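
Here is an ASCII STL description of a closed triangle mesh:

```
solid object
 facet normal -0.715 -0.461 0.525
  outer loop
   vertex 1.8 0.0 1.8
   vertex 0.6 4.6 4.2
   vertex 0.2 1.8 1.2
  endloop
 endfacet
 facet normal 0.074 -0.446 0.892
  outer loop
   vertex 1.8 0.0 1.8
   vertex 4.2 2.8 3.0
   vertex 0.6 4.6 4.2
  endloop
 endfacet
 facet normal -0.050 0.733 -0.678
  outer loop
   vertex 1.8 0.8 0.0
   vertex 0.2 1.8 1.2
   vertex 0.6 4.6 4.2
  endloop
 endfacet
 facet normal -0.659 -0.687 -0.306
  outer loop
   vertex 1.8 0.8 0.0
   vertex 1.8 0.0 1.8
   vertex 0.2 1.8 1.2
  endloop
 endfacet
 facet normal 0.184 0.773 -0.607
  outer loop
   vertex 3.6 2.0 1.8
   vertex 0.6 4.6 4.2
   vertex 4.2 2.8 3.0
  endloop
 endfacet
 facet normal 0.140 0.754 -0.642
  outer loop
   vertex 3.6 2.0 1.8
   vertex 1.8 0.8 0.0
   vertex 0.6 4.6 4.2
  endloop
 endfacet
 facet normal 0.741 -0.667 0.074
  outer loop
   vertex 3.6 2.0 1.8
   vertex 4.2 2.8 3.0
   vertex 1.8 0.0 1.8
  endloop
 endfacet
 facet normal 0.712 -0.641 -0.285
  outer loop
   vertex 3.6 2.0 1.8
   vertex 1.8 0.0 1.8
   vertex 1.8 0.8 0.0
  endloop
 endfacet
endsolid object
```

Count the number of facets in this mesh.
8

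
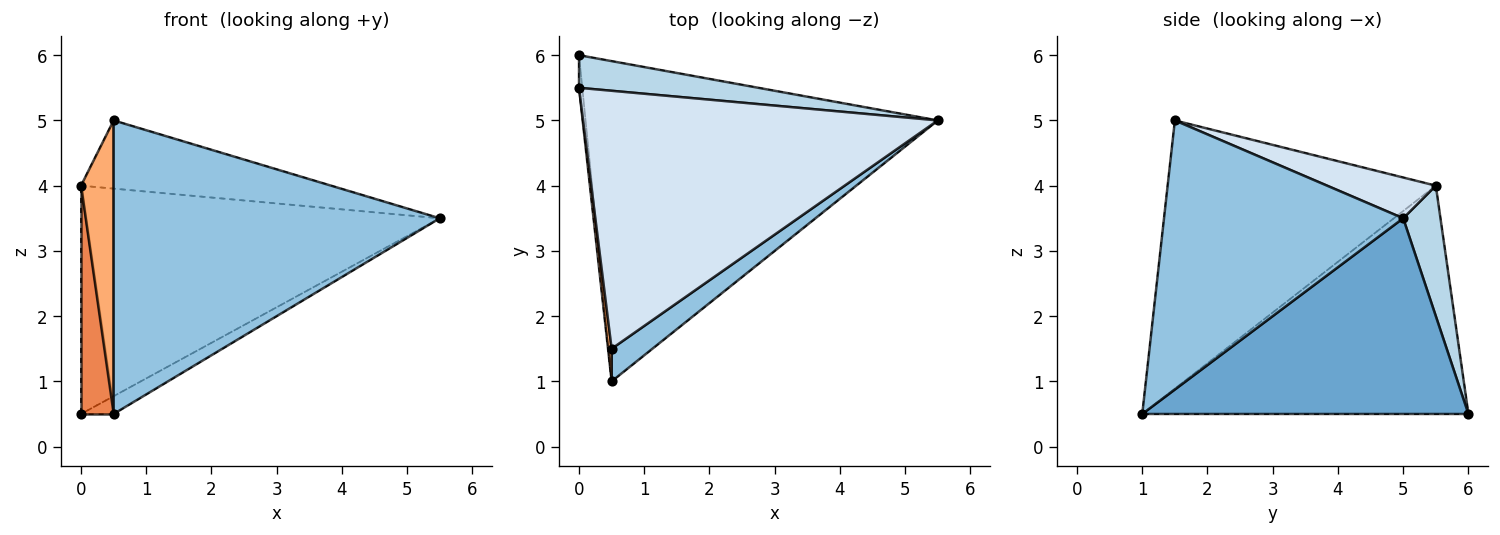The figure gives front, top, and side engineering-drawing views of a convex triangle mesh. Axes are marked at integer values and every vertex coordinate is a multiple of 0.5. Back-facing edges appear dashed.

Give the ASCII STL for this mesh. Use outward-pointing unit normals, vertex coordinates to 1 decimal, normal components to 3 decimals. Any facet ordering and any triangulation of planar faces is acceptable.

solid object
 facet normal 0.485 0.049 -0.873
  outer loop
   vertex 0.5 1.0 0.5
   vertex 0.0 6.0 0.5
   vertex 5.5 5.0 3.5
  endloop
 endfacet
 facet normal 0.589 -0.803 0.089
  outer loop
   vertex 0.5 1.5 5.0
   vertex 0.5 1.0 0.5
   vertex 5.5 5.0 3.5
  endloop
 endfacet
 facet normal 0.102 0.985 0.141
  outer loop
   vertex 0.0 5.5 4.0
   vertex 5.5 5.0 3.5
   vertex 0.0 6.0 0.5
  endloop
 endfacet
 facet normal 0.110 0.254 0.961
  outer loop
   vertex 0.0 5.5 4.0
   vertex 0.5 1.5 5.0
   vertex 5.5 5.0 3.5
  endloop
 endfacet
 facet normal -0.995 -0.099 -0.014
  outer loop
   vertex 0.0 5.5 4.0
   vertex 0.0 6.0 0.5
   vertex 0.5 1.0 0.5
  endloop
 endfacet
 facet normal -0.993 -0.121 0.013
  outer loop
   vertex 0.0 5.5 4.0
   vertex 0.5 1.0 0.5
   vertex 0.5 1.5 5.0
  endloop
 endfacet
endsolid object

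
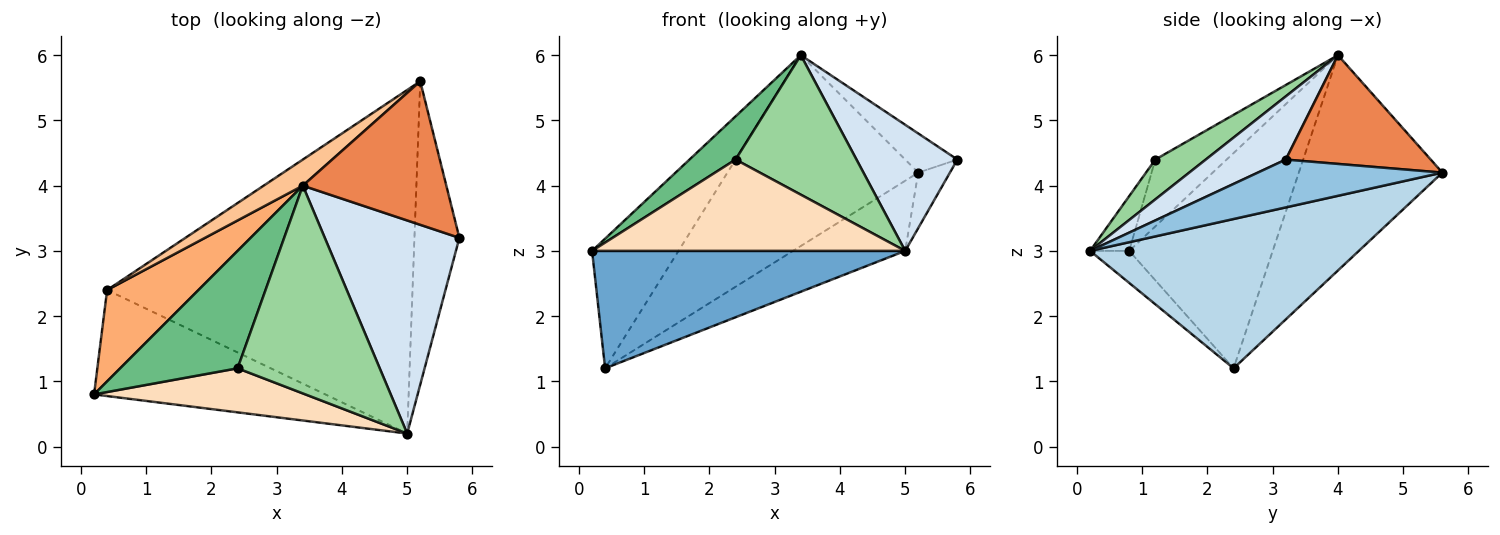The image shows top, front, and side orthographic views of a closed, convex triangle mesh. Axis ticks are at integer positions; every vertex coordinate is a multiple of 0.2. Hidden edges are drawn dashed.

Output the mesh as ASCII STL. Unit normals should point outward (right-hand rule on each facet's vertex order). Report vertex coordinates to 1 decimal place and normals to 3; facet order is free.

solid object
 facet normal -0.092 -0.739 -0.667
  outer loop
   vertex 0.4 2.4 1.2
   vertex 5.0 0.2 3.0
   vertex 0.2 0.8 3.0
  endloop
 endfacet
 facet normal 0.723 0.124 -0.679
  outer loop
   vertex 5.2 5.6 4.2
   vertex 5.8 3.2 4.4
   vertex 5.0 0.2 3.0
  endloop
 endfacet
 facet normal 0.432 0.180 -0.884
  outer loop
   vertex 5.2 5.6 4.2
   vertex 5.0 0.2 3.0
   vertex 0.4 2.4 1.2
  endloop
 endfacet
 facet normal 0.375 -0.472 0.798
  outer loop
   vertex 3.4 4.0 6.0
   vertex 5.0 0.2 3.0
   vertex 5.8 3.2 4.4
  endloop
 endfacet
 facet normal 0.590 0.212 0.779
  outer loop
   vertex 3.4 4.0 6.0
   vertex 5.8 3.2 4.4
   vertex 5.2 5.6 4.2
  endloop
 endfacet
 facet normal -0.805 0.485 0.342
  outer loop
   vertex 3.4 4.0 6.0
   vertex 0.4 2.4 1.2
   vertex 0.2 0.8 3.0
  endloop
 endfacet
 facet normal -0.598 0.794 0.109
  outer loop
   vertex 3.4 4.0 6.0
   vertex 5.2 5.6 4.2
   vertex 0.4 2.4 1.2
  endloop
 endfacet
 facet normal -0.112 -0.895 0.432
  outer loop
   vertex 2.4 1.2 4.4
   vertex 0.2 0.8 3.0
   vertex 5.0 0.2 3.0
  endloop
 endfacet
 facet normal -0.471 -0.305 0.828
  outer loop
   vertex 2.4 1.2 4.4
   vertex 3.4 4.0 6.0
   vertex 0.2 0.8 3.0
  endloop
 endfacet
 facet normal 0.227 -0.543 0.809
  outer loop
   vertex 2.4 1.2 4.4
   vertex 5.0 0.2 3.0
   vertex 3.4 4.0 6.0
  endloop
 endfacet
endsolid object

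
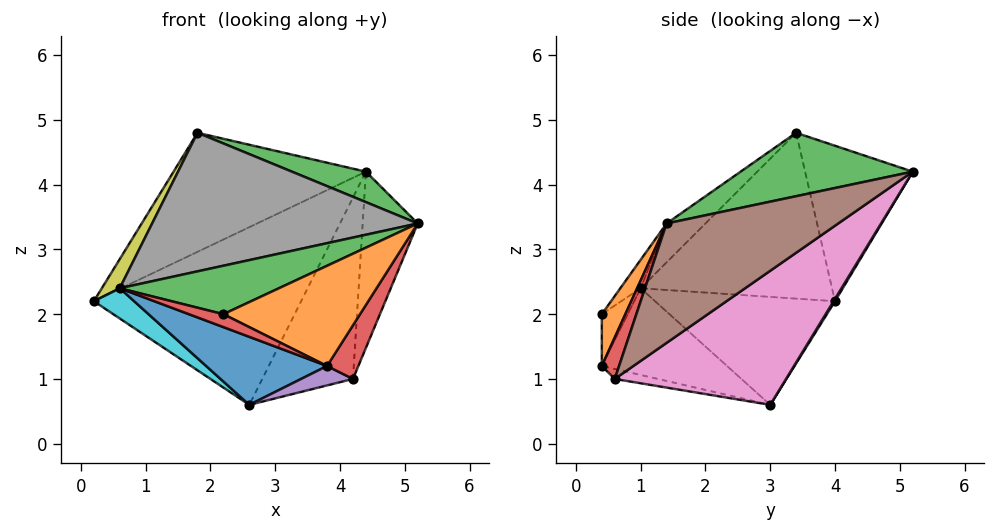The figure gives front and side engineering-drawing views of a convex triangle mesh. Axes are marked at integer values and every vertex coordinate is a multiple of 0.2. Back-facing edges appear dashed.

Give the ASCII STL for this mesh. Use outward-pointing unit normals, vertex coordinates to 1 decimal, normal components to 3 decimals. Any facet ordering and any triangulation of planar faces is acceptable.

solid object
 facet normal 0.006 0.852 -0.524
  outer loop
   vertex 2.6 3.0 0.6
   vertex 0.2 4.0 2.2
   vertex 4.4 5.2 4.2
  endloop
 endfacet
 facet normal -0.436 0.780 0.449
  outer loop
   vertex 1.8 3.4 4.8
   vertex 4.4 5.2 4.2
   vertex 0.2 4.0 2.2
  endloop
 endfacet
 facet normal 0.309 -0.133 0.942
  outer loop
   vertex 1.8 3.4 4.8
   vertex 5.2 1.4 3.4
   vertex 4.4 5.2 4.2
  endloop
 endfacet
 facet normal 0.481 -0.872 0.090
  outer loop
   vertex 4.2 0.6 1.0
   vertex 5.2 1.4 3.4
   vertex 3.8 0.4 1.2
  endloop
 endfacet
 facet normal -0.281 -0.337 -0.899
  outer loop
   vertex 4.2 0.6 1.0
   vertex 3.8 0.4 1.2
   vertex 2.6 3.0 0.6
  endloop
 endfacet
 facet normal 0.852 0.273 -0.446
  outer loop
   vertex 4.2 0.6 1.0
   vertex 4.4 5.2 4.2
   vertex 5.2 1.4 3.4
  endloop
 endfacet
 facet normal 0.715 0.378 -0.588
  outer loop
   vertex 4.2 0.6 1.0
   vertex 2.6 3.0 0.6
   vertex 4.4 5.2 4.2
  endloop
 endfacet
 facet normal -0.099 -0.678 0.728
  outer loop
   vertex 0.6 1.0 2.4
   vertex 5.2 1.4 3.4
   vertex 1.8 3.4 4.8
  endloop
 endfacet
 facet normal -0.857 -0.080 0.509
  outer loop
   vertex 0.6 1.0 2.4
   vertex 1.8 3.4 4.8
   vertex 0.2 4.0 2.2
  endloop
 endfacet
 facet normal -0.587 -0.132 -0.799
  outer loop
   vertex 0.6 1.0 2.4
   vertex 0.2 4.0 2.2
   vertex 2.6 3.0 0.6
  endloop
 endfacet
 facet normal -0.386 -0.373 -0.844
  outer loop
   vertex 0.6 1.0 2.4
   vertex 2.6 3.0 0.6
   vertex 3.8 0.4 1.2
  endloop
 endfacet
 facet normal 0.161 -0.933 0.322
  outer loop
   vertex 2.2 0.4 2.0
   vertex 3.8 0.4 1.2
   vertex 5.2 1.4 3.4
  endloop
 endfacet
 facet normal -0.091 -0.708 0.700
  outer loop
   vertex 2.2 0.4 2.0
   vertex 5.2 1.4 3.4
   vertex 0.6 1.0 2.4
  endloop
 endfacet
 facet normal -0.384 -0.512 -0.768
  outer loop
   vertex 2.2 0.4 2.0
   vertex 0.6 1.0 2.4
   vertex 3.8 0.4 1.2
  endloop
 endfacet
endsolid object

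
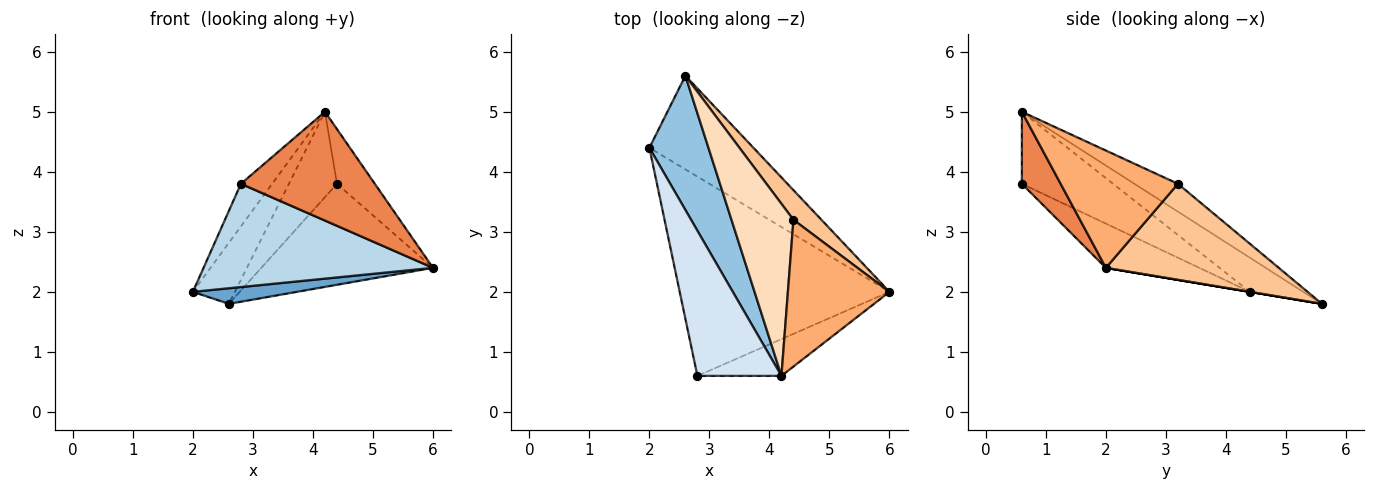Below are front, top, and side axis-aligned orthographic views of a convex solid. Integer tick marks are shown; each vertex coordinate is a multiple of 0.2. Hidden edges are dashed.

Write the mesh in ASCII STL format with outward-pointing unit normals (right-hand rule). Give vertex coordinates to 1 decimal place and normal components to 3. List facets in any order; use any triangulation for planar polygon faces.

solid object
 facet normal 0.000 -0.164 -0.986
  outer loop
   vertex 2.6 5.6 1.8
   vertex 6.0 2.0 2.4
   vertex 2.0 4.4 2.0
  endloop
 endfacet
 facet normal -0.465 0.367 0.806
  outer loop
   vertex 2.6 5.6 1.8
   vertex 2.0 4.4 2.0
   vertex 4.2 0.6 5.0
  endloop
 endfacet
 facet normal -0.184 -0.452 -0.873
  outer loop
   vertex 2.8 0.6 3.8
   vertex 2.0 4.4 2.0
   vertex 6.0 2.0 2.4
  endloop
 endfacet
 facet normal -0.635 0.217 0.741
  outer loop
   vertex 2.8 0.6 3.8
   vertex 4.2 0.6 5.0
   vertex 2.0 4.4 2.0
  endloop
 endfacet
 facet normal 0.265 -0.914 -0.309
  outer loop
   vertex 2.8 0.6 3.8
   vertex 6.0 2.0 2.4
   vertex 4.2 0.6 5.0
  endloop
 endfacet
 facet normal 0.734 0.237 0.636
  outer loop
   vertex 4.4 3.2 3.8
   vertex 4.2 0.6 5.0
   vertex 6.0 2.0 2.4
  endloop
 endfacet
 facet normal 0.695 0.690 0.203
  outer loop
   vertex 4.4 3.2 3.8
   vertex 6.0 2.0 2.4
   vertex 2.6 5.6 1.8
  endloop
 endfacet
 facet normal -0.374 0.412 0.831
  outer loop
   vertex 4.4 3.2 3.8
   vertex 2.6 5.6 1.8
   vertex 4.2 0.6 5.0
  endloop
 endfacet
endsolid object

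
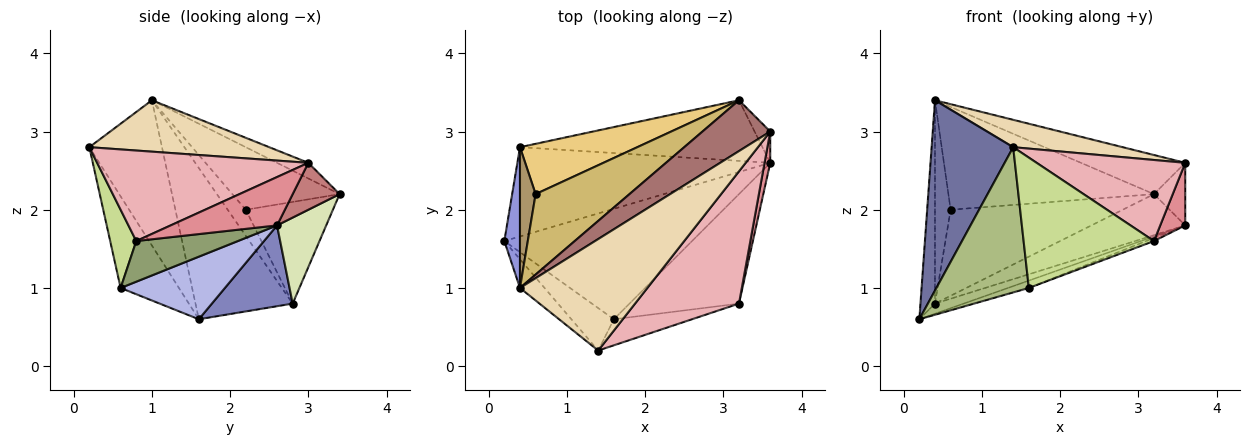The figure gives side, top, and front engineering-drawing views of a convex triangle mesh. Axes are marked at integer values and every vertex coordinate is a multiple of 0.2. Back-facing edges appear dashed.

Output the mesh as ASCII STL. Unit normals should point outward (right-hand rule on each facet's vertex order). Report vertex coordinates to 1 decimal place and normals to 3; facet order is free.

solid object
 facet normal -0.661 -0.742 -0.112
  outer loop
   vertex 0.4 1.0 3.4
   vertex 0.2 1.6 0.6
   vertex 1.4 0.2 2.8
  endloop
 endfacet
 facet normal 0.303 0.107 -0.947
  outer loop
   vertex 0.4 2.8 0.8
   vertex 3.6 2.6 1.8
   vertex 0.2 1.6 0.6
  endloop
 endfacet
 facet normal -0.984 0.147 0.102
  outer loop
   vertex 0.4 2.8 0.8
   vertex 0.2 1.6 0.6
   vertex 0.4 1.0 3.4
  endloop
 endfacet
 facet normal 0.316 0.063 -0.947
  outer loop
   vertex 1.6 0.6 1.0
   vertex 0.2 1.6 0.6
   vertex 3.6 2.6 1.8
  endloop
 endfacet
 facet normal 0.348 0.027 -0.937
  outer loop
   vertex 1.6 0.6 1.0
   vertex 3.6 2.6 1.8
   vertex 3.2 0.8 1.6
  endloop
 endfacet
 facet normal -0.518 -0.821 -0.240
  outer loop
   vertex 1.6 0.6 1.0
   vertex 1.4 0.2 2.8
   vertex 0.2 1.6 0.6
  endloop
 endfacet
 facet normal 0.192 -0.962 -0.192
  outer loop
   vertex 1.6 0.6 1.0
   vertex 3.2 0.8 1.6
   vertex 1.4 0.2 2.8
  endloop
 endfacet
 facet normal 0.282 0.538 -0.794
  outer loop
   vertex 3.2 3.4 2.2
   vertex 3.6 2.6 1.8
   vertex 0.4 2.8 0.8
  endloop
 endfacet
 facet normal -0.688 0.596 0.413
  outer loop
   vertex 0.6 2.2 2.0
   vertex 0.4 2.8 0.8
   vertex 0.4 1.0 3.4
  endloop
 endfacet
 facet normal -0.380 0.728 0.570
  outer loop
   vertex 0.6 2.2 2.0
   vertex 0.4 1.0 3.4
   vertex 3.2 3.4 2.2
  endloop
 endfacet
 facet normal -0.401 0.791 0.462
  outer loop
   vertex 0.6 2.2 2.0
   vertex 3.2 3.4 2.2
   vertex 0.4 2.8 0.8
  endloop
 endfacet
 facet normal 0.365 -0.222 0.904
  outer loop
   vertex 3.6 3.0 2.6
   vertex 0.4 1.0 3.4
   vertex 1.4 0.2 2.8
  endloop
 endfacet
 facet normal -0.180 0.600 0.780
  outer loop
   vertex 3.6 3.0 2.6
   vertex 3.2 3.4 2.2
   vertex 0.4 1.0 3.4
  endloop
 endfacet
 facet normal 0.802 0.535 -0.267
  outer loop
   vertex 3.6 3.0 2.6
   vertex 3.6 2.6 1.8
   vertex 3.2 3.4 2.2
  endloop
 endfacet
 facet normal 0.967 -0.228 0.114
  outer loop
   vertex 3.6 3.0 2.6
   vertex 3.2 0.8 1.6
   vertex 3.6 2.6 1.8
  endloop
 endfacet
 facet normal 0.596 -0.420 0.685
  outer loop
   vertex 3.6 3.0 2.6
   vertex 1.4 0.2 2.8
   vertex 3.2 0.8 1.6
  endloop
 endfacet
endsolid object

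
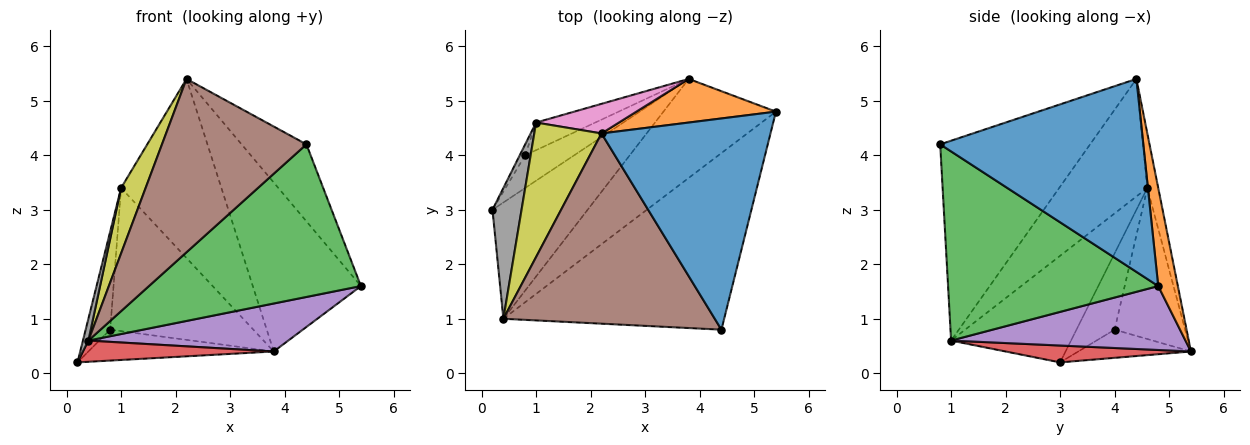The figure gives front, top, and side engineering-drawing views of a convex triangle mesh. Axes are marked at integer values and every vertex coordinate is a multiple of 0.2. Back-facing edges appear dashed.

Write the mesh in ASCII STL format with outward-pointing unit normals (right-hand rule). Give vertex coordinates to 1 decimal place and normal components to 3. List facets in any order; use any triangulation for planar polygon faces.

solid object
 facet normal 0.732 0.234 0.641
  outer loop
   vertex 2.2 4.4 5.4
   vertex 4.4 0.8 4.2
   vertex 5.4 4.8 1.6
  endloop
 endfacet
 facet normal 0.173 0.954 0.246
  outer loop
   vertex 3.8 5.4 0.4
   vertex 2.2 4.4 5.4
   vertex 5.4 4.8 1.6
  endloop
 endfacet
 facet normal 0.544 -0.549 -0.635
  outer loop
   vertex 0.4 1.0 0.6
   vertex 5.4 4.8 1.6
   vertex 4.4 0.8 4.2
  endloop
 endfacet
 facet normal 0.172 -0.177 -0.969
  outer loop
   vertex 0.4 1.0 0.6
   vertex 0.2 3.0 0.2
   vertex 3.8 5.4 0.4
  endloop
 endfacet
 facet normal 0.455 -0.388 -0.801
  outer loop
   vertex 0.4 1.0 0.6
   vertex 3.8 5.4 0.4
   vertex 5.4 4.8 1.6
  endloop
 endfacet
 facet normal -0.573 -0.552 0.606
  outer loop
   vertex 0.4 1.0 0.6
   vertex 4.4 0.8 4.2
   vertex 2.2 4.4 5.4
  endloop
 endfacet
 facet normal -0.107 0.981 0.162
  outer loop
   vertex 1.0 4.6 3.4
   vertex 2.2 4.4 5.4
   vertex 3.8 5.4 0.4
  endloop
 endfacet
 facet normal -0.964 -0.044 0.263
  outer loop
   vertex 1.0 4.6 3.4
   vertex 0.2 3.0 0.2
   vertex 0.4 1.0 0.6
  endloop
 endfacet
 facet normal -0.844 -0.235 0.483
  outer loop
   vertex 1.0 4.6 3.4
   vertex 0.4 1.0 0.6
   vertex 2.2 4.4 5.4
  endloop
 endfacet
 facet normal -0.385 0.634 -0.671
  outer loop
   vertex 0.8 4.0 0.8
   vertex 3.8 5.4 0.4
   vertex 0.2 3.0 0.2
  endloop
 endfacet
 facet normal -0.840 0.540 -0.060
  outer loop
   vertex 0.8 4.0 0.8
   vertex 0.2 3.0 0.2
   vertex 1.0 4.6 3.4
  endloop
 endfacet
 facet normal -0.435 0.884 -0.171
  outer loop
   vertex 0.8 4.0 0.8
   vertex 1.0 4.6 3.4
   vertex 3.8 5.4 0.4
  endloop
 endfacet
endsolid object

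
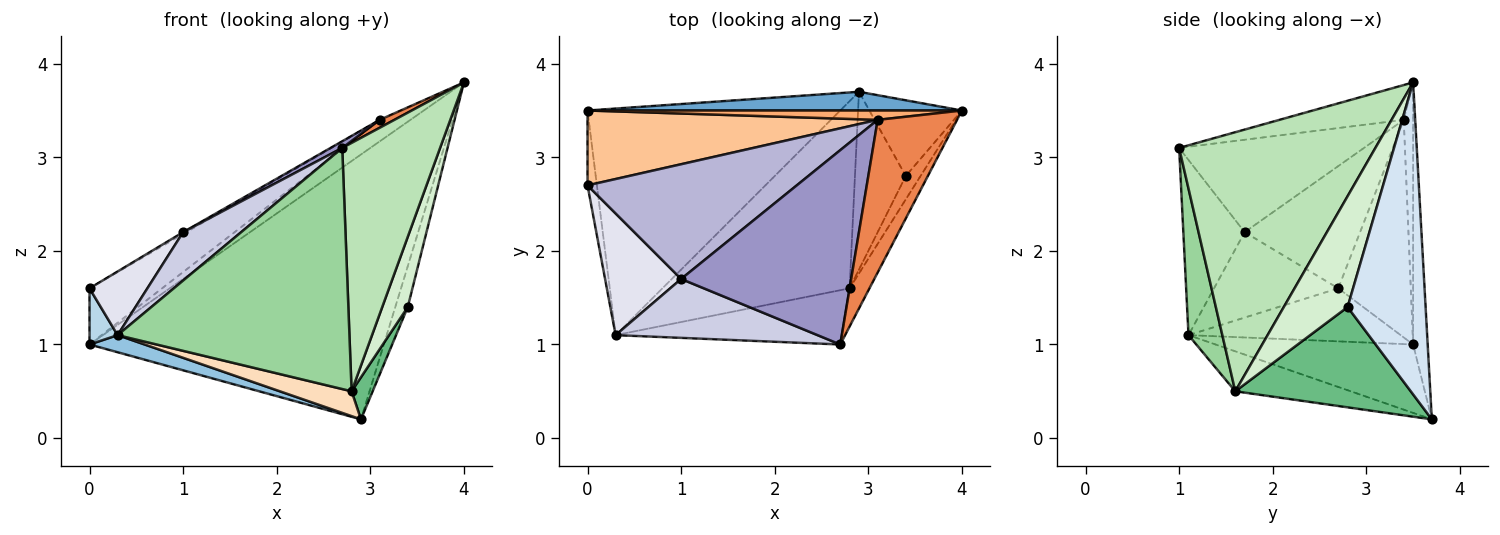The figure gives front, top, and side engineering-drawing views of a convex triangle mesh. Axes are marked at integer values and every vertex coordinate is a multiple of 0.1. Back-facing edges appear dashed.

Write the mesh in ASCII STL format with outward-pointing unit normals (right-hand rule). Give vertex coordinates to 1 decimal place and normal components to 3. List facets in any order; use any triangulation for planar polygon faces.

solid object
 facet normal -0.049 0.996 0.070
  outer loop
   vertex 2.9 3.7 0.2
   vertex 0.0 3.5 1.0
   vertex 4.0 3.5 3.8
  endloop
 endfacet
 facet normal -0.261 -0.073 -0.963
  outer loop
   vertex 0.3 1.1 1.1
   vertex 0.0 3.5 1.0
   vertex 2.9 3.7 0.2
  endloop
 endfacet
 facet normal -0.977 -0.129 -0.172
  outer loop
   vertex 0.0 2.7 1.6
   vertex 0.0 3.5 1.0
   vertex 0.3 1.1 1.1
  endloop
 endfacet
 facet normal 0.948 0.152 -0.281
  outer loop
   vertex 3.4 2.8 1.4
   vertex 2.9 3.7 0.2
   vertex 4.0 3.5 3.8
  endloop
 endfacet
 facet normal -0.401 -0.047 0.915
  outer loop
   vertex 3.1 3.4 3.4
   vertex 2.7 1.0 3.1
   vertex 4.0 3.5 3.8
  endloop
 endfacet
 facet normal -0.269 0.883 0.384
  outer loop
   vertex 3.1 3.4 3.4
   vertex 4.0 3.5 3.8
   vertex 0.0 3.5 1.0
  endloop
 endfacet
 facet normal -0.514 0.514 0.686
  outer loop
   vertex 3.1 3.4 3.4
   vertex 0.0 3.5 1.0
   vertex 0.0 2.7 1.6
  endloop
 endfacet
 facet normal -0.207 -0.129 -0.970
  outer loop
   vertex 2.8 1.6 0.5
   vertex 0.3 1.1 1.1
   vertex 2.9 3.7 0.2
  endloop
 endfacet
 facet normal 0.887 -0.106 -0.449
  outer loop
   vertex 2.8 1.6 0.5
   vertex 2.9 3.7 0.2
   vertex 3.4 2.8 1.4
  endloop
 endfacet
 facet normal 0.141 -0.966 -0.217
  outer loop
   vertex 2.8 1.6 0.5
   vertex 2.7 1.0 3.1
   vertex 0.3 1.1 1.1
  endloop
 endfacet
 facet normal 0.893 -0.445 -0.068
  outer loop
   vertex 2.8 1.6 0.5
   vertex 4.0 3.5 3.8
   vertex 2.7 1.0 3.1
  endloop
 endfacet
 facet normal 0.921 -0.369 -0.123
  outer loop
   vertex 2.8 1.6 0.5
   vertex 3.4 2.8 1.4
   vertex 4.0 3.5 3.8
  endloop
 endfacet
 facet normal -0.477 -0.030 0.878
  outer loop
   vertex 1.0 1.7 2.2
   vertex 2.7 1.0 3.1
   vertex 3.1 3.4 3.4
  endloop
 endfacet
 facet normal -0.504 0.014 0.863
  outer loop
   vertex 1.0 1.7 2.2
   vertex 3.1 3.4 3.4
   vertex 0.0 2.7 1.6
  endloop
 endfacet
 facet normal -0.557 -0.527 0.642
  outer loop
   vertex 1.0 1.7 2.2
   vertex 0.3 1.1 1.1
   vertex 2.7 1.0 3.1
  endloop
 endfacet
 facet normal -0.705 -0.329 0.628
  outer loop
   vertex 1.0 1.7 2.2
   vertex 0.0 2.7 1.6
   vertex 0.3 1.1 1.1
  endloop
 endfacet
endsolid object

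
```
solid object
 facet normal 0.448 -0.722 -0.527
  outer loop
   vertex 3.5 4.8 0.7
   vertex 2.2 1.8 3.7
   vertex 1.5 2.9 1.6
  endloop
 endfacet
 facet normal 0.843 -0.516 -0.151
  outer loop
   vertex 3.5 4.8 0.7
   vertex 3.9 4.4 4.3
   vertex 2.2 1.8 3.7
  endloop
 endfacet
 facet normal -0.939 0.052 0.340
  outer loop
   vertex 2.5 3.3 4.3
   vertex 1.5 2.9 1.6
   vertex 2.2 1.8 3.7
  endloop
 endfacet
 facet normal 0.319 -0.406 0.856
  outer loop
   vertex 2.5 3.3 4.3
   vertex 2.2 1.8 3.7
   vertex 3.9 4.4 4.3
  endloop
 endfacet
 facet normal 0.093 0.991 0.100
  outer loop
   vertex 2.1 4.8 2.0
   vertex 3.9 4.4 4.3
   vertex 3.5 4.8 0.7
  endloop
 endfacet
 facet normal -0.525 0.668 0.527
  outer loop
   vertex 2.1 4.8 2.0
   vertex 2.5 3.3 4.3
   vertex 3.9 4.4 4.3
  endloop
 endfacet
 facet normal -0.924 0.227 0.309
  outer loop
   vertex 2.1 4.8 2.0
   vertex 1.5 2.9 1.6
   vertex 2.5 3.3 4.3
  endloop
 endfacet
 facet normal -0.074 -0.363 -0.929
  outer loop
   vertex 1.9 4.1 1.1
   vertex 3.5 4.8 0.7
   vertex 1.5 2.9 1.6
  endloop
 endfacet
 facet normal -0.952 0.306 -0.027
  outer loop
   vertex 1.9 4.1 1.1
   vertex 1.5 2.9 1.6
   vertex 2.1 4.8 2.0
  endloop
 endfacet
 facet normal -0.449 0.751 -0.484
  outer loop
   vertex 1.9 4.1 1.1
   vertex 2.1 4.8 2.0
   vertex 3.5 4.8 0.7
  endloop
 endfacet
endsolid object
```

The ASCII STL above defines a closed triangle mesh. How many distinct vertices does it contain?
7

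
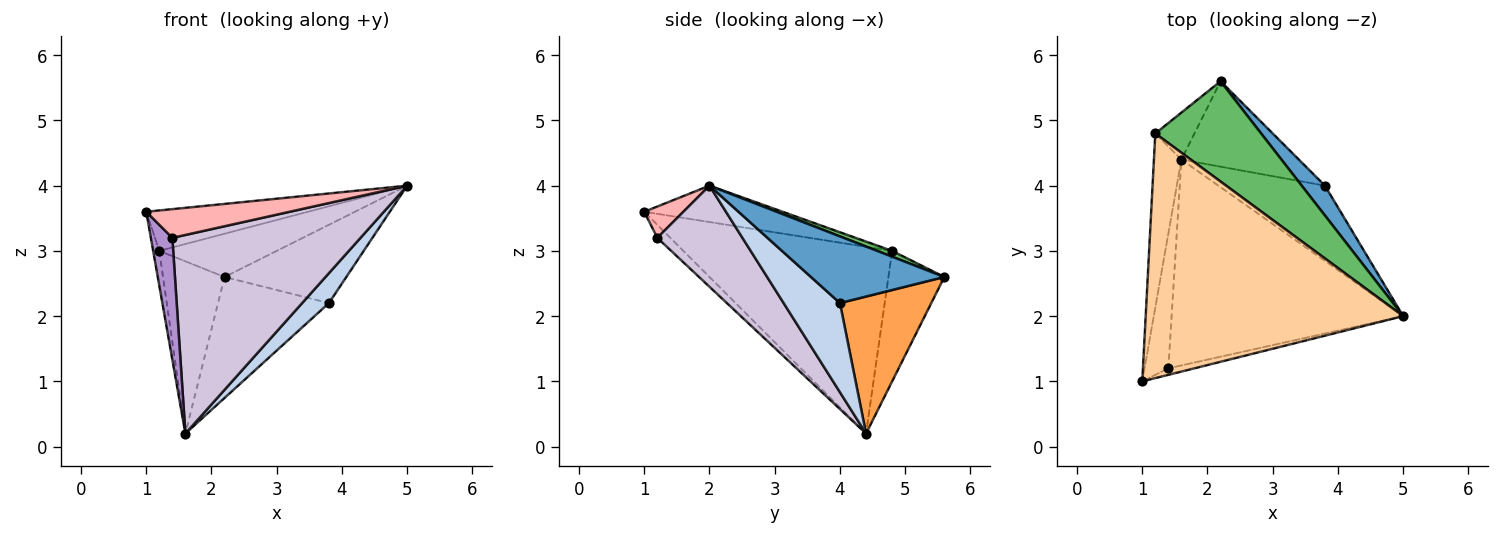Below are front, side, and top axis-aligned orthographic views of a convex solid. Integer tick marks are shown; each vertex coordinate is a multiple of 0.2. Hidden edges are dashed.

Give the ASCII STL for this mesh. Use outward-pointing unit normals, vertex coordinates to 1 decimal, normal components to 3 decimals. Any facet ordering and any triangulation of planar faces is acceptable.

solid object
 facet normal 0.715 0.653 0.249
  outer loop
   vertex 3.8 4.0 2.2
   vertex 2.2 5.6 2.6
   vertex 5.0 2.0 4.0
  endloop
 endfacet
 facet normal 0.614 -0.292 -0.734
  outer loop
   vertex 3.8 4.0 2.2
   vertex 5.0 2.0 4.0
   vertex 1.6 4.4 0.2
  endloop
 endfacet
 facet normal 0.558 0.678 -0.478
  outer loop
   vertex 3.8 4.0 2.2
   vertex 1.6 4.4 0.2
   vertex 2.2 5.6 2.6
  endloop
 endfacet
 facet normal -0.138 0.162 0.977
  outer loop
   vertex 1.2 4.8 3.0
   vertex 1.0 1.0 3.6
   vertex 5.0 2.0 4.0
  endloop
 endfacet
 facet normal 0.050 0.396 0.917
  outer loop
   vertex 1.2 4.8 3.0
   vertex 5.0 2.0 4.0
   vertex 2.2 5.6 2.6
  endloop
 endfacet
 facet normal -0.989 0.029 -0.145
  outer loop
   vertex 1.2 4.8 3.0
   vertex 1.6 4.4 0.2
   vertex 1.0 1.0 3.6
  endloop
 endfacet
 facet normal -0.659 0.725 -0.198
  outer loop
   vertex 1.2 4.8 3.0
   vertex 2.2 5.6 2.6
   vertex 1.6 4.4 0.2
  endloop
 endfacet
 facet normal 0.257 -0.942 -0.214
  outer loop
   vertex 1.4 1.2 3.2
   vertex 5.0 2.0 4.0
   vertex 1.0 1.0 3.6
  endloop
 endfacet
 facet normal -0.377 -0.621 -0.687
  outer loop
   vertex 1.4 1.2 3.2
   vertex 1.0 1.0 3.6
   vertex 1.6 4.4 0.2
  endloop
 endfacet
 facet normal 0.300 -0.662 -0.687
  outer loop
   vertex 1.4 1.2 3.2
   vertex 1.6 4.4 0.2
   vertex 5.0 2.0 4.0
  endloop
 endfacet
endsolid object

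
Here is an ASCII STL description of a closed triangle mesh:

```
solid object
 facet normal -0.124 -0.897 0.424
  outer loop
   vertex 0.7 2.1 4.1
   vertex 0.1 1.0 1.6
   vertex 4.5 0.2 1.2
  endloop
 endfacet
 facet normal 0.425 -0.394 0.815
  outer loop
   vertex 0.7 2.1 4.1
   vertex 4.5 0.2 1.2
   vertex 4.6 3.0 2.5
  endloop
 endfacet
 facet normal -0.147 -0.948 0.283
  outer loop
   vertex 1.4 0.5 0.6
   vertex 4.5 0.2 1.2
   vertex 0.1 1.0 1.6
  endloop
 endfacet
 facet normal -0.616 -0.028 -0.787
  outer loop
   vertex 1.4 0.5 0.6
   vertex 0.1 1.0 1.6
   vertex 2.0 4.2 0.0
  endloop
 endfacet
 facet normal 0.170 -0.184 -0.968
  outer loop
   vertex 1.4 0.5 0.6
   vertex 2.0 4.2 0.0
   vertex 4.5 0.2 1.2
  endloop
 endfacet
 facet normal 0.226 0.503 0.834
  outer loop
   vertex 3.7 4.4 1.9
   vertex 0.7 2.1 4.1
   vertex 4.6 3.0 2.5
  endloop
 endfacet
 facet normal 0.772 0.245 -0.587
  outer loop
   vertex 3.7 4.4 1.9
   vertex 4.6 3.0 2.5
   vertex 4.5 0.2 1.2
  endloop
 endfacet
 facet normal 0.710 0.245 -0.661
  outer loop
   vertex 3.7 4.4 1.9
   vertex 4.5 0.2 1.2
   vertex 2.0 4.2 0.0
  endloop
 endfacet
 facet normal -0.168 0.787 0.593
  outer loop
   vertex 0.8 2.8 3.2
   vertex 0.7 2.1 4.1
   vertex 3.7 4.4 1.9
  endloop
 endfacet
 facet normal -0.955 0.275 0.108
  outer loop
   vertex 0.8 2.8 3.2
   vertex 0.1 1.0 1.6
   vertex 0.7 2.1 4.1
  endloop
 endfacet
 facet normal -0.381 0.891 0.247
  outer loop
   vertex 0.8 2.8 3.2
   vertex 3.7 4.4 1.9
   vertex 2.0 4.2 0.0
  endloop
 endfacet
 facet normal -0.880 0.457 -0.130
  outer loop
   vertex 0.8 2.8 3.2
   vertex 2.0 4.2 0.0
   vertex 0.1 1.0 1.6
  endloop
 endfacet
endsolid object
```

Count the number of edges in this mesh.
18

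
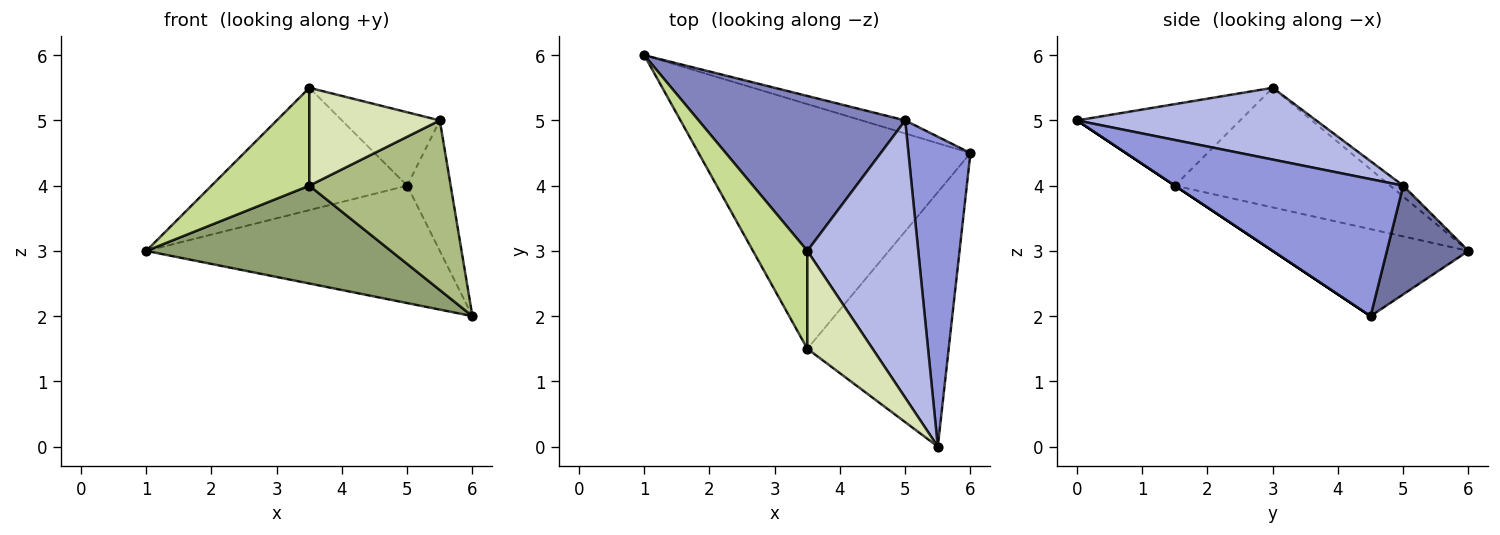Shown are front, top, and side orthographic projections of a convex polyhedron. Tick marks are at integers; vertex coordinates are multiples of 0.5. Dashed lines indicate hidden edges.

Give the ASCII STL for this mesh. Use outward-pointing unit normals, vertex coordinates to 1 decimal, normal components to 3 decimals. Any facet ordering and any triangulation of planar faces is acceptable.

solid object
 facet normal 0.266 0.958 -0.106
  outer loop
   vertex 5.0 5.0 4.0
   vertex 6.0 4.5 2.0
   vertex 1.0 6.0 3.0
  endloop
 endfacet
 facet normal -0.041 0.619 0.784
  outer loop
   vertex 5.0 5.0 4.0
   vertex 1.0 6.0 3.0
   vertex 3.5 3.0 5.5
  endloop
 endfacet
 facet normal 0.898 0.171 0.406
  outer loop
   vertex 5.0 5.0 4.0
   vertex 5.5 0.0 5.0
   vertex 6.0 4.5 2.0
  endloop
 endfacet
 facet normal 0.530 0.217 0.820
  outer loop
   vertex 5.0 5.0 4.0
   vertex 3.5 3.0 5.5
   vertex 5.5 0.0 5.0
  endloop
 endfacet
 facet normal -0.285 -0.356 -0.890
  outer loop
   vertex 3.5 1.5 4.0
   vertex 1.0 6.0 3.0
   vertex 6.0 4.5 2.0
  endloop
 endfacet
 facet normal 0.000 -0.555 -0.832
  outer loop
   vertex 3.5 1.5 4.0
   vertex 6.0 4.5 2.0
   vertex 5.5 0.0 5.0
  endloop
 endfacet
 facet normal -0.841 -0.382 0.382
  outer loop
   vertex 3.5 1.5 4.0
   vertex 3.5 3.0 5.5
   vertex 1.0 6.0 3.0
  endloop
 endfacet
 facet normal -0.662 -0.530 0.530
  outer loop
   vertex 3.5 1.5 4.0
   vertex 5.5 0.0 5.0
   vertex 3.5 3.0 5.5
  endloop
 endfacet
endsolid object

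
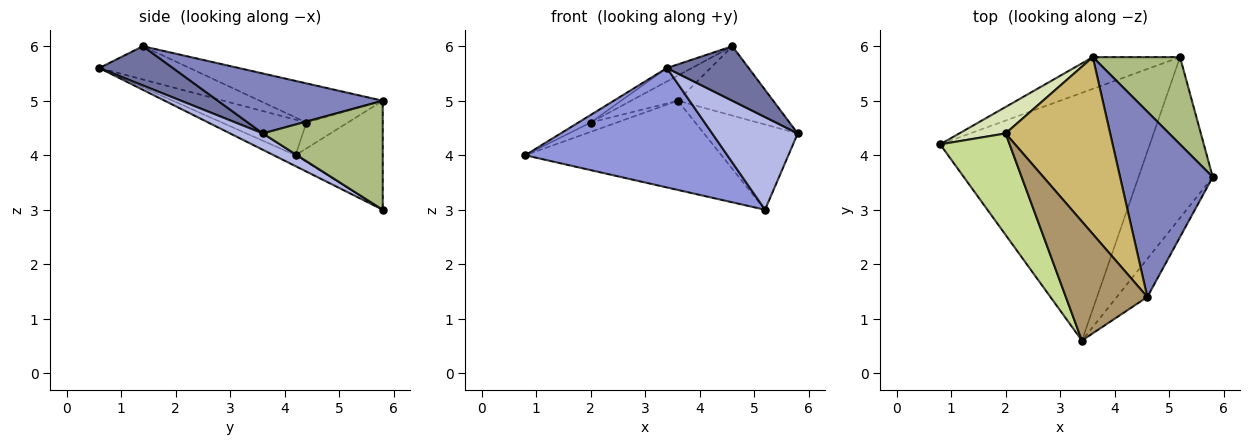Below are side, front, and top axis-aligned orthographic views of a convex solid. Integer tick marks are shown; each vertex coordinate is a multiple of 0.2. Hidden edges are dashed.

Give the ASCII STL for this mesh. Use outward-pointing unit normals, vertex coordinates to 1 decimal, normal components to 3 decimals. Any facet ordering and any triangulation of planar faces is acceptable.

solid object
 facet normal 0.593 -0.659 -0.462
  outer loop
   vertex 4.6 1.4 6.0
   vertex 3.4 0.6 5.6
   vertex 5.8 3.6 4.4
  endloop
 endfacet
 facet normal 0.518 0.300 0.801
  outer loop
   vertex 4.6 1.4 6.0
   vertex 5.8 3.6 4.4
   vertex 3.6 5.8 5.0
  endloop
 endfacet
 facet normal -0.047 -0.434 -0.900
  outer loop
   vertex 5.2 5.8 3.0
   vertex 3.4 0.6 5.6
   vertex 0.8 4.2 4.0
  endloop
 endfacet
 facet normal 0.188 -0.490 -0.851
  outer loop
   vertex 5.2 5.8 3.0
   vertex 5.8 3.6 4.4
   vertex 3.4 0.6 5.6
  endloop
 endfacet
 facet normal -0.386 0.869 -0.309
  outer loop
   vertex 5.2 5.8 3.0
   vertex 0.8 4.2 4.0
   vertex 3.6 5.8 5.0
  endloop
 endfacet
 facet normal 0.666 0.521 0.533
  outer loop
   vertex 5.2 5.8 3.0
   vertex 3.6 5.8 5.0
   vertex 5.8 3.6 4.4
  endloop
 endfacet
 facet normal -0.455 0.066 0.888
  outer loop
   vertex 2.0 4.4 4.6
   vertex 0.8 4.2 4.0
   vertex 3.4 0.6 5.6
  endloop
 endfacet
 facet normal -0.466 0.294 0.834
  outer loop
   vertex 2.0 4.4 4.6
   vertex 3.6 5.8 5.0
   vertex 0.8 4.2 4.0
  endloop
 endfacet
 facet normal -0.376 0.104 0.921
  outer loop
   vertex 2.0 4.4 4.6
   vertex 3.4 0.6 5.6
   vertex 4.6 1.4 6.0
  endloop
 endfacet
 facet normal -0.348 0.132 0.928
  outer loop
   vertex 2.0 4.4 4.6
   vertex 4.6 1.4 6.0
   vertex 3.6 5.8 5.0
  endloop
 endfacet
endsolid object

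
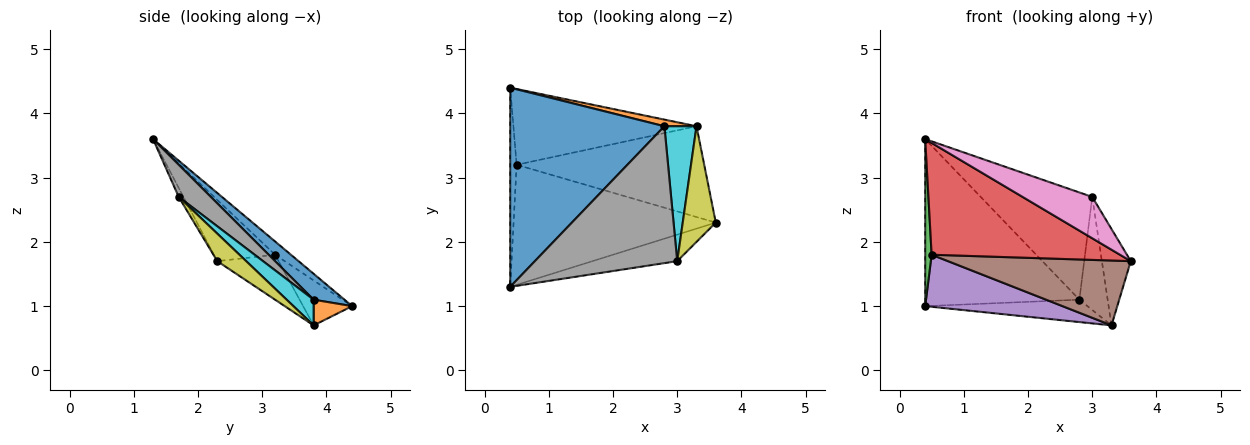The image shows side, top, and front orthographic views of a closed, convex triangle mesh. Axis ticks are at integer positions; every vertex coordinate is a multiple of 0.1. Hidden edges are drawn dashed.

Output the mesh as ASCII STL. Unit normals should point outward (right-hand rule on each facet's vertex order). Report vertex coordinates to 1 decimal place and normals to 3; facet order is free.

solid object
 facet normal 0.128 0.637 0.760
  outer loop
   vertex 2.8 3.8 1.1
   vertex 0.4 4.4 1.0
   vertex 0.4 1.3 3.6
  endloop
 endfacet
 facet normal 0.222 0.935 0.278
  outer loop
   vertex 2.8 3.8 1.1
   vertex 3.3 3.8 0.7
   vertex 0.4 4.4 1.0
  endloop
 endfacet
 facet normal -0.845 -0.343 -0.409
  outer loop
   vertex 0.5 3.2 1.8
   vertex 0.4 1.3 3.6
   vertex 0.4 4.4 1.0
  endloop
 endfacet
 facet normal -0.216 -0.665 -0.714
  outer loop
   vertex 0.5 3.2 1.8
   vertex 3.6 2.3 1.7
   vertex 0.4 1.3 3.6
  endloop
 endfacet
 facet normal -0.198 -0.555 -0.808
  outer loop
   vertex 0.5 3.2 1.8
   vertex 0.4 4.4 1.0
   vertex 3.3 3.8 0.7
  endloop
 endfacet
 facet normal -0.191 -0.571 -0.799
  outer loop
   vertex 0.5 3.2 1.8
   vertex 3.3 3.8 0.7
   vertex 3.6 2.3 1.7
  endloop
 endfacet
 facet normal -0.057 -0.841 -0.539
  outer loop
   vertex 3.0 1.7 2.7
   vertex 0.4 1.3 3.6
   vertex 3.6 2.3 1.7
  endloop
 endfacet
 facet normal 0.175 0.607 0.775
  outer loop
   vertex 3.0 1.7 2.7
   vertex 2.8 3.8 1.1
   vertex 0.4 1.3 3.6
  endloop
 endfacet
 facet normal 0.539 0.539 0.647
  outer loop
   vertex 3.0 1.7 2.7
   vertex 3.6 2.3 1.7
   vertex 3.3 3.8 0.7
  endloop
 endfacet
 facet normal 0.523 0.548 0.653
  outer loop
   vertex 3.0 1.7 2.7
   vertex 3.3 3.8 0.7
   vertex 2.8 3.8 1.1
  endloop
 endfacet
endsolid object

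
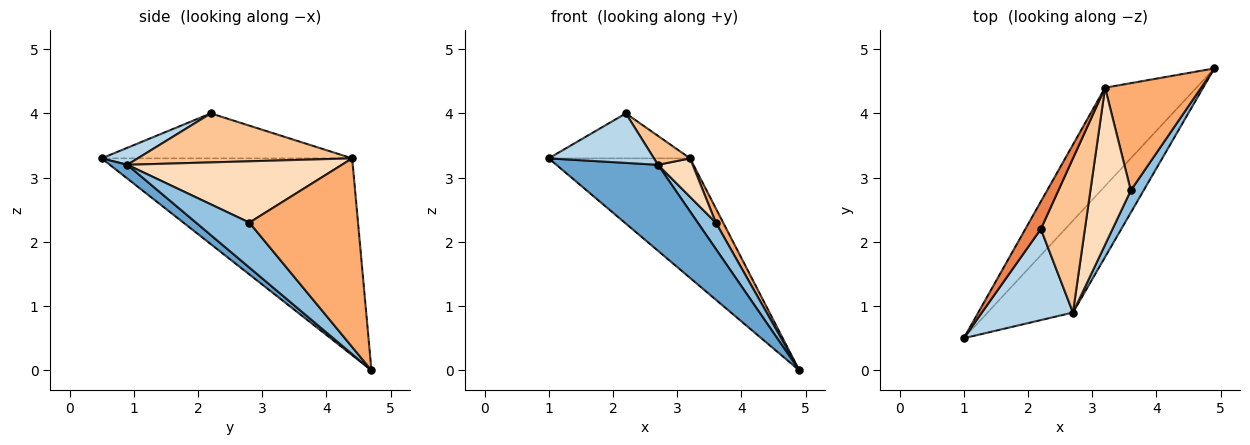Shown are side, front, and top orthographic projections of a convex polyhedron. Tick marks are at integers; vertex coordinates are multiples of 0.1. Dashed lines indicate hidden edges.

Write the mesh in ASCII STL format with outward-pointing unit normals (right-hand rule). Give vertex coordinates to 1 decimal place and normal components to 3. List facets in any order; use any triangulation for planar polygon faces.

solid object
 facet normal 0.117 -0.678 -0.725
  outer loop
   vertex 2.7 0.9 3.2
   vertex 1.0 0.5 3.3
   vertex 4.9 4.7 0.0
  endloop
 endfacet
 facet normal 0.914 -0.309 0.261
  outer loop
   vertex 2.7 0.9 3.2
   vertex 4.9 4.7 0.0
   vertex 3.6 2.8 2.3
  endloop
 endfacet
 facet normal 0.162 -0.471 0.867
  outer loop
   vertex 2.7 0.9 3.2
   vertex 2.2 2.2 4.0
   vertex 1.0 0.5 3.3
  endloop
 endfacet
 facet normal -0.808 0.456 -0.375
  outer loop
   vertex 3.2 4.4 3.3
   vertex 4.9 4.7 0.0
   vertex 1.0 0.5 3.3
  endloop
 endfacet
 facet normal -0.834 0.471 0.287
  outer loop
   vertex 3.2 4.4 3.3
   vertex 1.0 0.5 3.3
   vertex 2.2 2.2 4.0
  endloop
 endfacet
 facet normal 0.890 -0.061 0.453
  outer loop
   vertex 3.2 4.4 3.3
   vertex 3.6 2.8 2.3
   vertex 4.9 4.7 0.0
  endloop
 endfacet
 facet normal 0.738 -0.124 0.663
  outer loop
   vertex 3.2 4.4 3.3
   vertex 2.2 2.2 4.0
   vertex 2.7 0.9 3.2
  endloop
 endfacet
 facet normal 0.828 -0.134 0.545
  outer loop
   vertex 3.2 4.4 3.3
   vertex 2.7 0.9 3.2
   vertex 3.6 2.8 2.3
  endloop
 endfacet
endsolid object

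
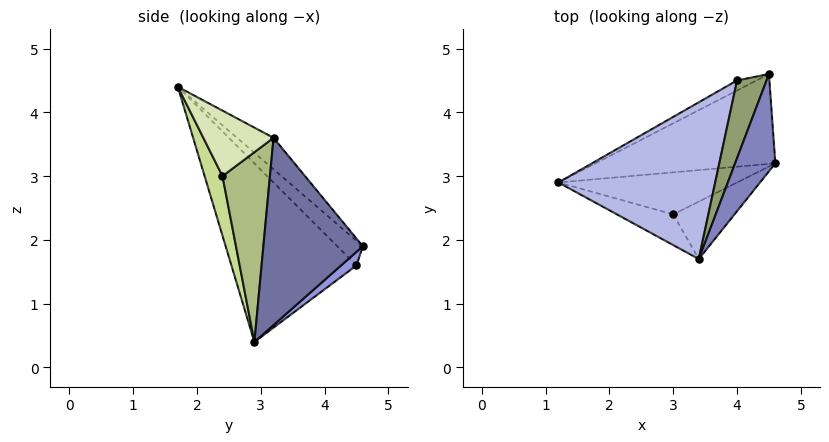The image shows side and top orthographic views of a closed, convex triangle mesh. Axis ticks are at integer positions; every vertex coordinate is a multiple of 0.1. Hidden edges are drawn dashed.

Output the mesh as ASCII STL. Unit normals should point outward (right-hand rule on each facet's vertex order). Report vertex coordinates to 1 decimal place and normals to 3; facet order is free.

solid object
 facet normal 0.566 -0.620 -0.544
  outer loop
   vertex 4.5 4.6 1.9
   vertex 4.6 3.2 3.6
   vertex 1.2 2.9 0.4
  endloop
 endfacet
 facet normal -0.455 0.674 0.582
  outer loop
   vertex 3.4 1.7 4.4
   vertex 4.6 3.2 3.6
   vertex 4.5 4.6 1.9
  endloop
 endfacet
 facet normal 0.532 -0.355 -0.769
  outer loop
   vertex 4.0 4.5 1.6
   vertex 4.5 4.6 1.9
   vertex 1.2 2.9 0.4
  endloop
 endfacet
 facet normal -0.581 0.634 0.510
  outer loop
   vertex 4.0 4.5 1.6
   vertex 1.2 2.9 0.4
   vertex 3.4 1.7 4.4
  endloop
 endfacet
 facet normal -0.476 0.671 0.569
  outer loop
   vertex 4.0 4.5 1.6
   vertex 3.4 1.7 4.4
   vertex 4.5 4.6 1.9
  endloop
 endfacet
 facet normal 0.530 -0.686 -0.499
  outer loop
   vertex 3.0 2.4 3.0
   vertex 1.2 2.9 0.4
   vertex 4.6 3.2 3.6
  endloop
 endfacet
 facet normal 0.524 -0.692 -0.496
  outer loop
   vertex 3.0 2.4 3.0
   vertex 3.4 1.7 4.4
   vertex 1.2 2.9 0.4
  endloop
 endfacet
 facet normal 0.530 -0.688 -0.496
  outer loop
   vertex 3.0 2.4 3.0
   vertex 4.6 3.2 3.6
   vertex 3.4 1.7 4.4
  endloop
 endfacet
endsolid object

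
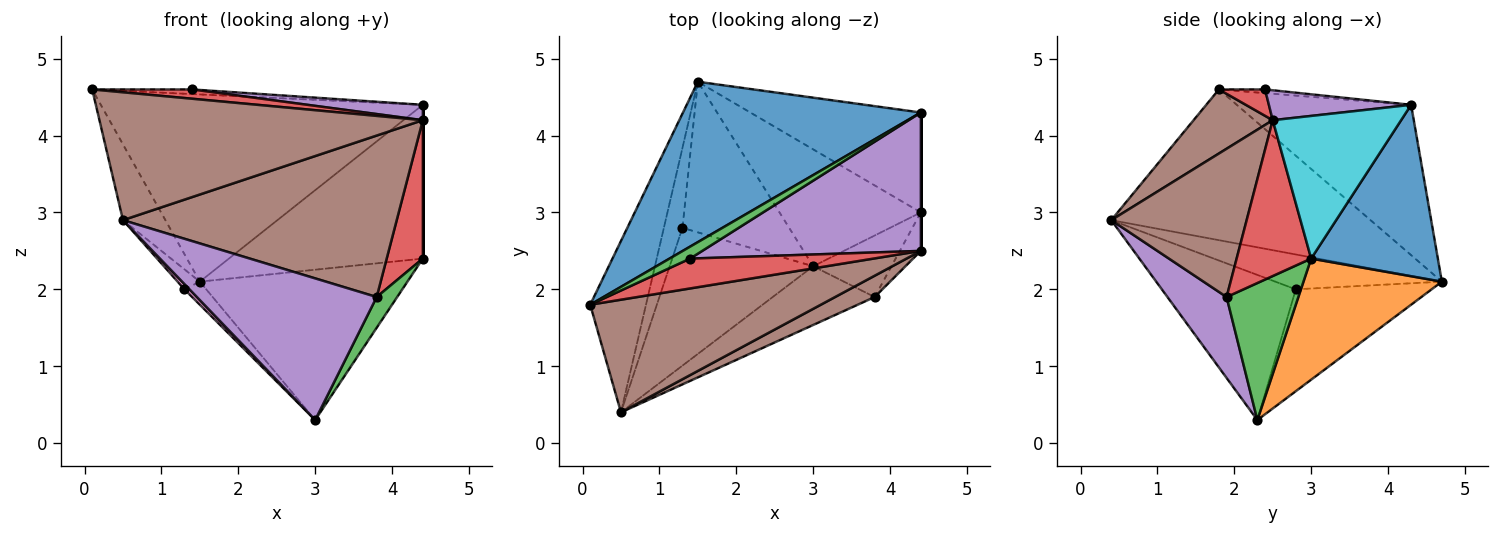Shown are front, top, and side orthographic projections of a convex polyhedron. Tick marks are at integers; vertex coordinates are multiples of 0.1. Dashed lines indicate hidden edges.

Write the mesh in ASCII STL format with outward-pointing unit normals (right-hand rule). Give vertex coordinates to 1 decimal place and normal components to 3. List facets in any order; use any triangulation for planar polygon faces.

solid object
 facet normal -0.380 0.702 0.602
  outer loop
   vertex 1.5 4.7 2.1
   vertex 0.1 1.8 4.6
   vertex 4.4 4.3 4.4
  endloop
 endfacet
 facet normal -0.686 0.110 -0.719
  outer loop
   vertex 1.3 2.8 2.0
   vertex 1.5 4.7 2.1
   vertex 3.0 2.3 0.3
  endloop
 endfacet
 facet normal -0.165 0.357 0.920
  outer loop
   vertex 1.4 2.4 4.6
   vertex 4.4 4.3 4.4
   vertex 0.1 1.8 4.6
  endloop
 endfacet
 facet normal 0.136 -0.295 0.946
  outer loop
   vertex 1.4 2.4 4.6
   vertex 0.1 1.8 4.6
   vertex 4.4 2.5 4.2
  endloop
 endfacet
 facet normal 0.135 -0.109 0.985
  outer loop
   vertex 1.4 2.4 4.6
   vertex 4.4 2.5 4.2
   vertex 4.4 4.3 4.4
  endloop
 endfacet
 facet normal 0.181 -0.738 0.650
  outer loop
   vertex 0.5 0.4 2.9
   vertex 4.4 2.5 4.2
   vertex 0.1 1.8 4.6
  endloop
 endfacet
 facet normal -0.711 -0.027 -0.703
  outer loop
   vertex 0.5 0.4 2.9
   vertex 1.3 2.8 2.0
   vertex 3.0 2.3 0.3
  endloop
 endfacet
 facet normal -0.927 0.152 -0.343
  outer loop
   vertex 0.5 0.4 2.9
   vertex 0.1 1.8 4.6
   vertex 1.5 4.7 2.1
  endloop
 endfacet
 facet normal -0.876 0.117 -0.467
  outer loop
   vertex 0.5 0.4 2.9
   vertex 1.5 4.7 2.1
   vertex 1.3 2.8 2.0
  endloop
 endfacet
 facet normal 1.000 0.000 0.000
  outer loop
   vertex 4.4 3.0 2.4
   vertex 4.4 4.3 4.4
   vertex 4.4 2.5 4.2
  endloop
 endfacet
 facet normal 0.480 0.735 -0.478
  outer loop
   vertex 4.4 3.0 2.4
   vertex 1.5 4.7 2.1
   vertex 4.4 4.3 4.4
  endloop
 endfacet
 facet normal 0.466 0.699 -0.543
  outer loop
   vertex 4.4 3.0 2.4
   vertex 3.0 2.3 0.3
   vertex 1.5 4.7 2.1
  endloop
 endfacet
 facet normal 0.843 -0.241 -0.482
  outer loop
   vertex 3.8 1.9 1.9
   vertex 3.0 2.3 0.3
   vertex 4.4 3.0 2.4
  endloop
 endfacet
 facet normal 0.893 -0.433 -0.120
  outer loop
   vertex 3.8 1.9 1.9
   vertex 4.4 3.0 2.4
   vertex 4.4 2.5 4.2
  endloop
 endfacet
 facet normal 0.291 -0.884 -0.366
  outer loop
   vertex 3.8 1.9 1.9
   vertex 0.5 0.4 2.9
   vertex 3.0 2.3 0.3
  endloop
 endfacet
 facet normal 0.440 -0.890 0.117
  outer loop
   vertex 3.8 1.9 1.9
   vertex 4.4 2.5 4.2
   vertex 0.5 0.4 2.9
  endloop
 endfacet
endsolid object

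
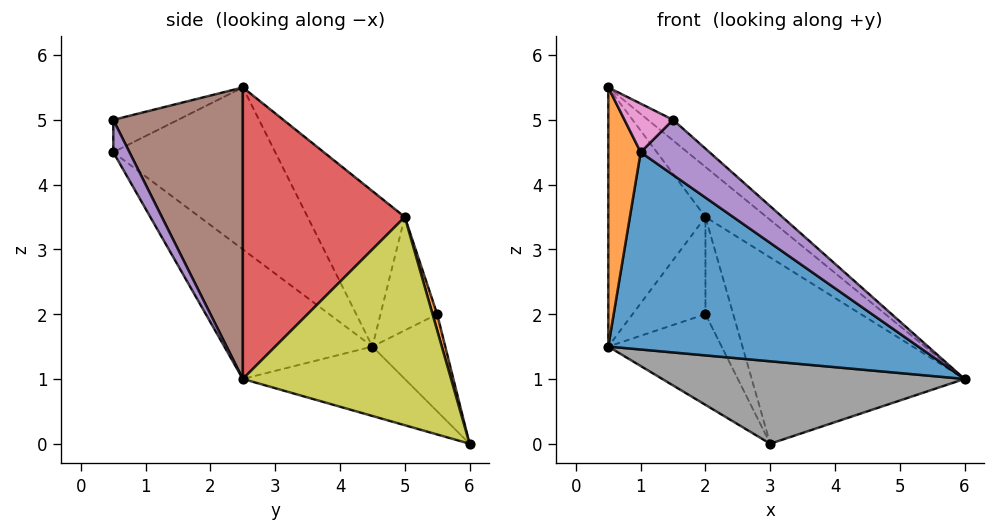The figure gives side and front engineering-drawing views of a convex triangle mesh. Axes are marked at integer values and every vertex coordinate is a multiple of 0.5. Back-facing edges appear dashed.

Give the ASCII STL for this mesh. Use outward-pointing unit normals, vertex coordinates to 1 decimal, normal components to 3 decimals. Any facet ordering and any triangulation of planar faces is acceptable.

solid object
 facet normal -0.285 -0.598 -0.749
  outer loop
   vertex 1.0 0.5 4.5
   vertex 0.5 4.5 1.5
   vertex 6.0 2.5 1.0
  endloop
 endfacet
 facet normal -0.976 -0.195 -0.098
  outer loop
   vertex 0.5 2.5 5.5
   vertex 0.5 4.5 1.5
   vertex 1.0 0.5 4.5
  endloop
 endfacet
 facet normal -0.667 0.667 0.333
  outer loop
   vertex 2.0 5.0 3.5
   vertex 0.5 4.5 1.5
   vertex 0.5 2.5 5.5
  endloop
 endfacet
 facet normal 0.616 0.233 0.753
  outer loop
   vertex 2.0 5.0 3.5
   vertex 0.5 2.5 5.5
   vertex 6.0 2.5 1.0
  endloop
 endfacet
 facet normal 0.223 -0.949 -0.223
  outer loop
   vertex 1.5 0.5 5.0
   vertex 1.0 0.5 4.5
   vertex 6.0 2.5 1.0
  endloop
 endfacet
 facet normal 0.628 0.122 0.768
  outer loop
   vertex 1.5 0.5 5.0
   vertex 6.0 2.5 1.0
   vertex 0.5 2.5 5.5
  endloop
 endfacet
 facet normal -0.625 -0.469 0.625
  outer loop
   vertex 1.5 0.5 5.0
   vertex 0.5 2.5 5.5
   vertex 1.0 0.5 4.5
  endloop
 endfacet
 facet normal -0.243 -0.453 -0.858
  outer loop
   vertex 3.0 6.0 0.0
   vertex 6.0 2.5 1.0
   vertex 0.5 4.5 1.5
  endloop
 endfacet
 facet normal 0.648 0.663 0.375
  outer loop
   vertex 3.0 6.0 0.0
   vertex 2.0 5.0 3.5
   vertex 6.0 2.5 1.0
  endloop
 endfacet
 facet normal -0.594 0.763 0.254
  outer loop
   vertex 2.0 5.5 2.0
   vertex 0.5 4.5 1.5
   vertex 2.0 5.0 3.5
  endloop
 endfacet
 facet normal -0.540 0.840 -0.060
  outer loop
   vertex 2.0 5.5 2.0
   vertex 3.0 6.0 0.0
   vertex 0.5 4.5 1.5
  endloop
 endfacet
 facet normal 0.156 0.937 0.312
  outer loop
   vertex 2.0 5.5 2.0
   vertex 2.0 5.0 3.5
   vertex 3.0 6.0 0.0
  endloop
 endfacet
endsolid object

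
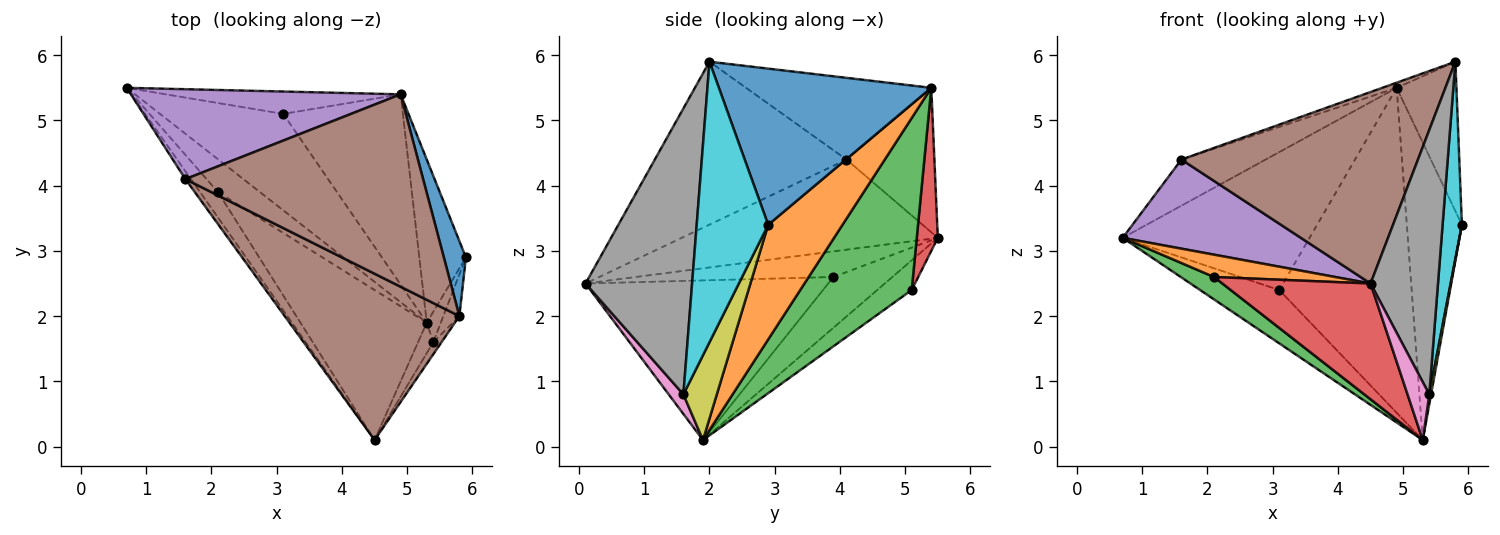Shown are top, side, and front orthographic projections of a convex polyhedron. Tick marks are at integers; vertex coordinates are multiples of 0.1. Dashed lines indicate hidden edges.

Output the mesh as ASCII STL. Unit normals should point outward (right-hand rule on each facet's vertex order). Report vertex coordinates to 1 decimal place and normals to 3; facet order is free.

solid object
 facet normal -0.207 0.473 -0.856
  outer loop
   vertex 3.1 5.1 2.4
   vertex 5.3 1.9 0.1
   vertex 0.7 5.5 3.2
  endloop
 endfacet
 facet normal -0.733 -0.449 -0.511
  outer loop
   vertex 2.1 3.9 2.6
   vertex 4.5 0.1 2.5
   vertex 0.7 5.5 3.2
  endloop
 endfacet
 facet normal -0.706 -0.399 -0.585
  outer loop
   vertex 2.1 3.9 2.6
   vertex 0.7 5.5 3.2
   vertex 5.3 1.9 0.1
  endloop
 endfacet
 facet normal -0.707 -0.432 -0.560
  outer loop
   vertex 2.1 3.9 2.6
   vertex 5.3 1.9 0.1
   vertex 4.5 0.1 2.5
  endloop
 endfacet
 facet normal -0.820 -0.570 -0.051
  outer loop
   vertex 1.6 4.1 4.4
   vertex 0.7 5.5 3.2
   vertex 4.5 0.1 2.5
  endloop
 endfacet
 facet normal -0.522 -0.644 0.559
  outer loop
   vertex 1.6 4.1 4.4
   vertex 4.5 0.1 2.5
   vertex 5.8 2.0 5.9
  endloop
 endfacet
 facet normal 0.513 -0.760 -0.399
  outer loop
   vertex 5.4 1.6 0.8
   vertex 4.5 0.1 2.5
   vertex 5.3 1.9 0.1
  endloop
 endfacet
 facet normal 0.845 -0.534 -0.024
  outer loop
   vertex 5.4 1.6 0.8
   vertex 5.8 2.0 5.9
   vertex 4.5 0.1 2.5
  endloop
 endfacet
 facet normal 0.985 -0.052 -0.163
  outer loop
   vertex 5.4 1.6 0.8
   vertex 5.3 1.9 0.1
   vertex 5.9 2.9 3.4
  endloop
 endfacet
 facet normal 0.964 -0.260 -0.055
  outer loop
   vertex 5.4 1.6 0.8
   vertex 5.9 2.9 3.4
   vertex 5.8 2.0 5.9
  endloop
 endfacet
 facet normal 0.954 0.268 0.135
  outer loop
   vertex 4.9 5.4 5.5
   vertex 5.8 2.0 5.9
   vertex 5.9 2.9 3.4
  endloop
 endfacet
 facet normal 0.764 0.566 -0.310
  outer loop
   vertex 4.9 5.4 5.5
   vertex 5.9 2.9 3.4
   vertex 5.3 1.9 0.1
  endloop
 endfacet
 facet normal 0.588 0.698 -0.409
  outer loop
   vertex 4.9 5.4 5.5
   vertex 5.3 1.9 0.1
   vertex 3.1 5.1 2.4
  endloop
 endfacet
 facet normal 0.110 0.981 -0.159
  outer loop
   vertex 4.9 5.4 5.5
   vertex 3.1 5.1 2.4
   vertex 0.7 5.5 3.2
  endloop
 endfacet
 facet normal -0.430 0.412 0.803
  outer loop
   vertex 4.9 5.4 5.5
   vertex 0.7 5.5 3.2
   vertex 1.6 4.1 4.4
  endloop
 endfacet
 facet normal -0.325 0.025 0.945
  outer loop
   vertex 4.9 5.4 5.5
   vertex 1.6 4.1 4.4
   vertex 5.8 2.0 5.9
  endloop
 endfacet
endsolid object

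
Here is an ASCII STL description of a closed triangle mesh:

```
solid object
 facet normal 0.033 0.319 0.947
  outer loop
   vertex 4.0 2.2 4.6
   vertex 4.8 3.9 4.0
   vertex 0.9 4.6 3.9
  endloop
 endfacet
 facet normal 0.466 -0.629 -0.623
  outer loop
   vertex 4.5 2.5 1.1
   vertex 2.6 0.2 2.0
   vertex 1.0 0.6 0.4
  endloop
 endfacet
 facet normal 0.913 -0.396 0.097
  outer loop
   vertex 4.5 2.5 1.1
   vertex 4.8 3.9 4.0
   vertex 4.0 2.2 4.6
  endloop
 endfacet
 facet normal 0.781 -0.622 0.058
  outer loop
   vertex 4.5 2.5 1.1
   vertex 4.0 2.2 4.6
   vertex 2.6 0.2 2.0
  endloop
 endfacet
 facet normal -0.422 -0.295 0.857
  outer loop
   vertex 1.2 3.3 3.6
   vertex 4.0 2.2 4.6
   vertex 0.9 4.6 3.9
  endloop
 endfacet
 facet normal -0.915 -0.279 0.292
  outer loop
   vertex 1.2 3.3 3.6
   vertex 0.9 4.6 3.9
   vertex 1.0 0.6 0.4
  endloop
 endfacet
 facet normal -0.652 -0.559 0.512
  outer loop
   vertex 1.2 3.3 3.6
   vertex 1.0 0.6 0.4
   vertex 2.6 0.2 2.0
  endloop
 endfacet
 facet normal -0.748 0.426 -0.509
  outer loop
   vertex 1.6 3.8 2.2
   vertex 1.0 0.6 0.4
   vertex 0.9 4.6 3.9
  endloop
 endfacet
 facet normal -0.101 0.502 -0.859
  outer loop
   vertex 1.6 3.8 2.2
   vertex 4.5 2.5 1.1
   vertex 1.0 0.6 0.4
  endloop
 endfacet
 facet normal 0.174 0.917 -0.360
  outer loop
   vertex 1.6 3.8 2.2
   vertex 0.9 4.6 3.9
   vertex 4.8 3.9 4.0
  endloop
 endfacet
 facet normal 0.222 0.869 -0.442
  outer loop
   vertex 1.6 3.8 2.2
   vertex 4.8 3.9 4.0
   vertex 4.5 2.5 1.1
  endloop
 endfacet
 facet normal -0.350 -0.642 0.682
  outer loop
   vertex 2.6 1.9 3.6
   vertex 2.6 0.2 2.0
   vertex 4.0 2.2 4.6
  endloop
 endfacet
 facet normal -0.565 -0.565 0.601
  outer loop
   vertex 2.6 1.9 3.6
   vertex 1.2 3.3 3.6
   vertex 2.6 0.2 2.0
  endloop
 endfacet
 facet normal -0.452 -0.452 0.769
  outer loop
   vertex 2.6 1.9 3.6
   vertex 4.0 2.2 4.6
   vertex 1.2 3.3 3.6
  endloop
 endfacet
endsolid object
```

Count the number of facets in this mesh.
14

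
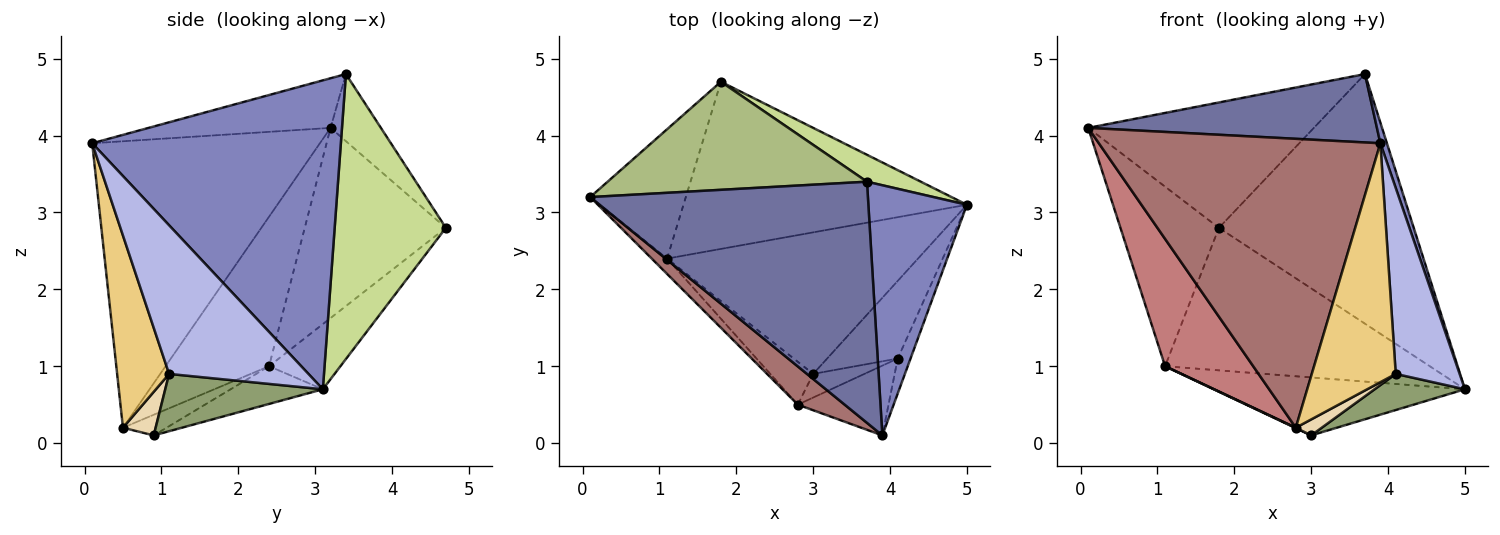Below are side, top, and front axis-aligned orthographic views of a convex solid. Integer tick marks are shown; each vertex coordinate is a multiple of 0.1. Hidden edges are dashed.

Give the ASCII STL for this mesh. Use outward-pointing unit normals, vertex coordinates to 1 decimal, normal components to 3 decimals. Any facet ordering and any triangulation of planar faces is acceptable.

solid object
 facet normal -0.169 -0.269 0.948
  outer loop
   vertex 3.7 3.4 4.8
   vertex 0.1 3.2 4.1
   vertex 3.9 0.1 3.9
  endloop
 endfacet
 facet normal 0.952 -0.025 0.304
  outer loop
   vertex 3.7 3.4 4.8
   vertex 3.9 0.1 3.9
   vertex 5.0 3.1 0.7
  endloop
 endfacet
 facet normal -0.138 0.375 -0.917
  outer loop
   vertex 1.1 2.4 1.0
   vertex 5.0 3.1 0.7
   vertex 3.0 0.9 0.1
  endloop
 endfacet
 facet normal 0.906 -0.416 -0.078
  outer loop
   vertex 4.1 1.1 0.9
   vertex 5.0 3.1 0.7
   vertex 3.9 0.1 3.9
  endloop
 endfacet
 facet normal 0.593 -0.340 -0.730
  outer loop
   vertex 4.1 1.1 0.9
   vertex 3.0 0.9 0.1
   vertex 5.0 3.1 0.7
  endloop
 endfacet
 facet normal -0.167 0.747 0.644
  outer loop
   vertex 1.8 4.7 2.8
   vertex 0.1 3.2 4.1
   vertex 3.7 3.4 4.8
  endloop
 endfacet
 facet normal 0.494 0.865 0.093
  outer loop
   vertex 1.8 4.7 2.8
   vertex 3.7 3.4 4.8
   vertex 5.0 3.1 0.7
  endloop
 endfacet
 facet normal -0.758 0.529 -0.381
  outer loop
   vertex 1.8 4.7 2.8
   vertex 1.1 2.4 1.0
   vertex 0.1 3.2 4.1
  endloop
 endfacet
 facet normal -0.172 0.639 -0.750
  outer loop
   vertex 1.8 4.7 2.8
   vertex 5.0 3.1 0.7
   vertex 1.1 2.4 1.0
  endloop
 endfacet
 facet normal -0.434 -0.009 -0.901
  outer loop
   vertex 2.8 0.5 0.2
   vertex 1.1 2.4 1.0
   vertex 3.0 0.9 0.1
  endloop
 endfacet
 facet normal 0.511 -0.825 -0.241
  outer loop
   vertex 2.8 0.5 0.2
   vertex 4.1 1.1 0.9
   vertex 3.9 0.1 3.9
  endloop
 endfacet
 facet normal 0.576 -0.457 -0.678
  outer loop
   vertex 2.8 0.5 0.2
   vertex 3.0 0.9 0.1
   vertex 4.1 1.1 0.9
  endloop
 endfacet
 facet normal -0.626 -0.773 0.102
  outer loop
   vertex 2.8 0.5 0.2
   vertex 3.9 0.1 3.9
   vertex 0.1 3.2 4.1
  endloop
 endfacet
 facet normal -0.759 -0.646 -0.078
  outer loop
   vertex 2.8 0.5 0.2
   vertex 0.1 3.2 4.1
   vertex 1.1 2.4 1.0
  endloop
 endfacet
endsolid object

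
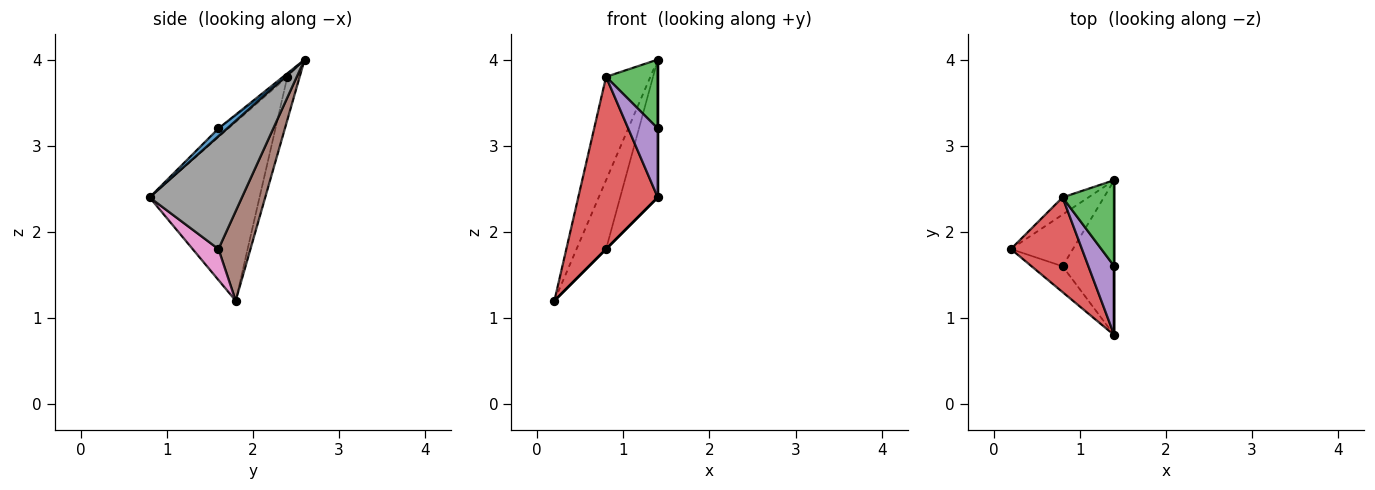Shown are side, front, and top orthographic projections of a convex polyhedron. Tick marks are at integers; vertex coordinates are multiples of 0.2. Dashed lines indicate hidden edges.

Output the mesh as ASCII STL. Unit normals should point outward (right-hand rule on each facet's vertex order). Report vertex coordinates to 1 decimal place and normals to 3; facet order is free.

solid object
 facet normal 1.000 0.000 0.000
  outer loop
   vertex 1.4 0.8 2.4
   vertex 1.4 2.6 4.0
   vertex 1.4 1.6 3.2
  endloop
 endfacet
 facet normal -0.264 0.951 -0.159
  outer loop
   vertex 0.8 2.4 3.8
   vertex 1.4 2.6 4.0
   vertex 0.2 1.8 1.2
  endloop
 endfacet
 facet normal -0.052 -0.624 0.780
  outer loop
   vertex 0.8 2.4 3.8
   vertex 1.4 1.6 3.2
   vertex 1.4 2.6 4.0
  endloop
 endfacet
 facet normal -0.771 -0.558 0.307
  outer loop
   vertex 0.8 2.4 3.8
   vertex 0.2 1.8 1.2
   vertex 1.4 0.8 2.4
  endloop
 endfacet
 facet normal -0.229 -0.688 0.688
  outer loop
   vertex 0.8 2.4 3.8
   vertex 1.4 0.8 2.4
   vertex 1.4 1.6 3.2
  endloop
 endfacet
 facet normal 0.655 0.605 -0.453
  outer loop
   vertex 0.8 1.6 1.8
   vertex 0.2 1.8 1.2
   vertex 1.4 2.6 4.0
  endloop
 endfacet
 facet normal 0.707 0.000 -0.707
  outer loop
   vertex 0.8 1.6 1.8
   vertex 1.4 0.8 2.4
   vertex 0.2 1.8 1.2
  endloop
 endfacet
 facet normal 0.853 0.347 -0.390
  outer loop
   vertex 0.8 1.6 1.8
   vertex 1.4 2.6 4.0
   vertex 1.4 0.8 2.4
  endloop
 endfacet
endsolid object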